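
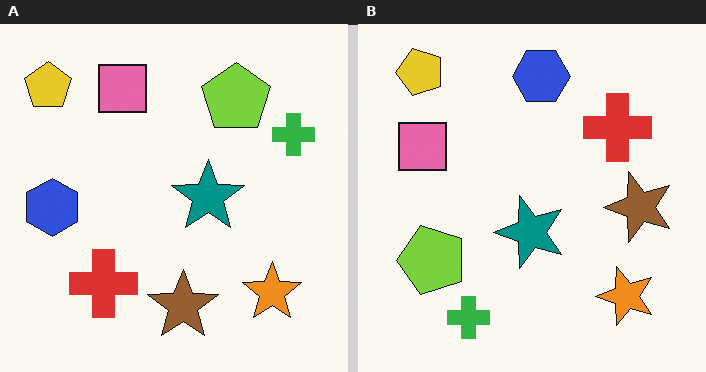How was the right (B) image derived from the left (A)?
This is the original image transposed (reflected across the top-left ↔ bottom-right diagonal).

Shapes have swapped their row and column positions — what was in the top-right is now in the bottom-left — a diagonal reflection.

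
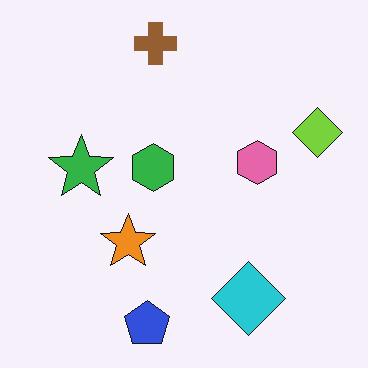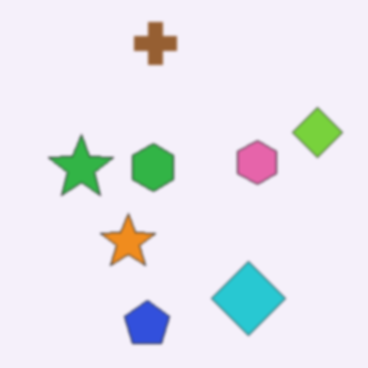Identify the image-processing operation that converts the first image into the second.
Lightly blurred.

Shape edges and outlines are uniformly softened across the whole image.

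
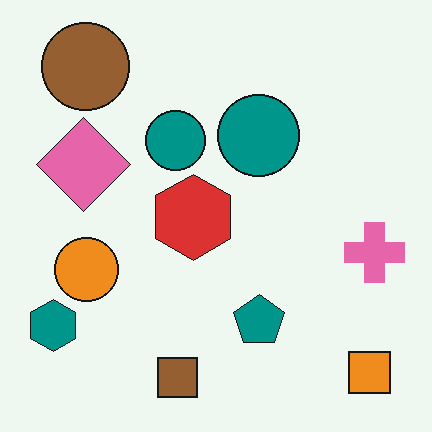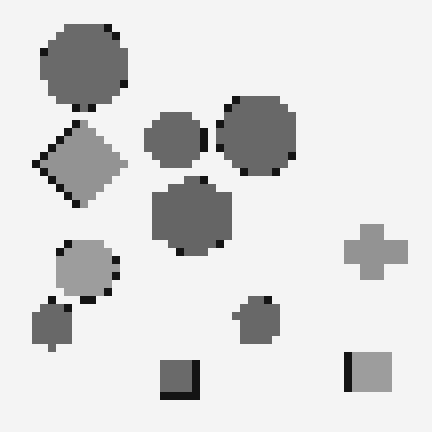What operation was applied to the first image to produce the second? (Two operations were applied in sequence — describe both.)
This is the original image converted to grayscale, then pixelated into visible square blocks.

All color is removed — every shape is now a shade of grey. Shapes are reduced to large square blocks; fine edges and outlines are lost — a downscale-then-upscale (mosaic) effect.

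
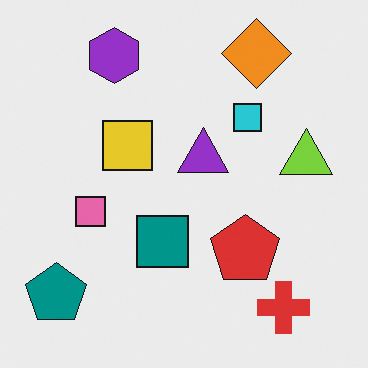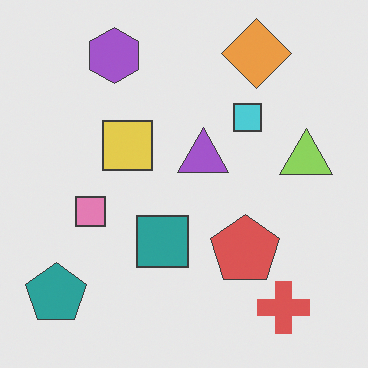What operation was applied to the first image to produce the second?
The transformation is: given slightly reduced contrast.

Tones are pushed toward mid-grey across the whole image — a global contrast change.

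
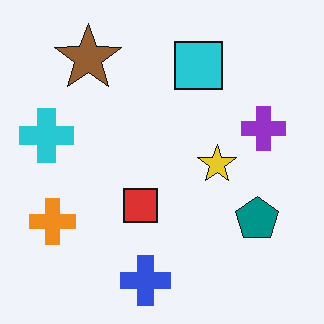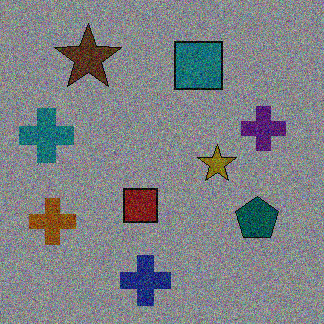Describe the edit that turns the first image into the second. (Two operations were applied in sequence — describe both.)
It was darkened a lot, then degraded with visible gaussian noise.

Every pixel — background and shapes alike — is uniformly darkened. Random speckle covers the whole image, including the flat background.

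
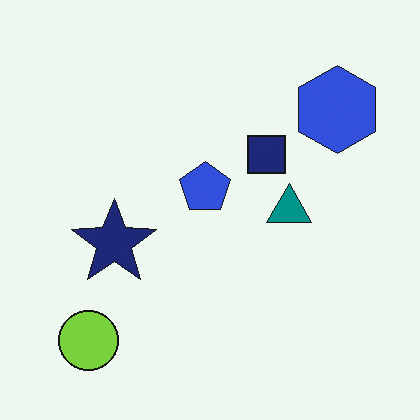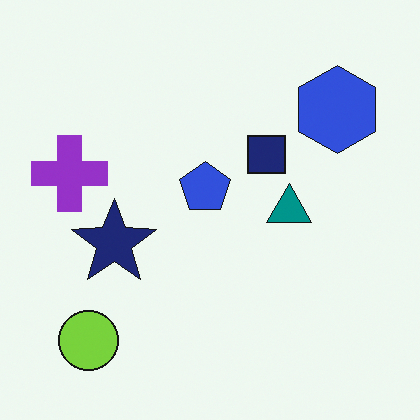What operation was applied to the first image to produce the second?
The transformation is: overlaid with an additional purple cross.

A purple cross appears in the second image that is absent from the first.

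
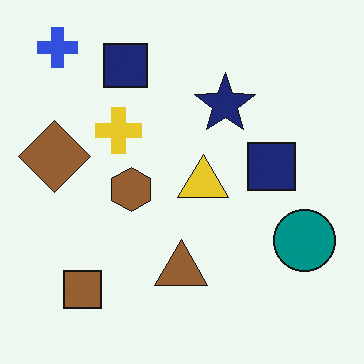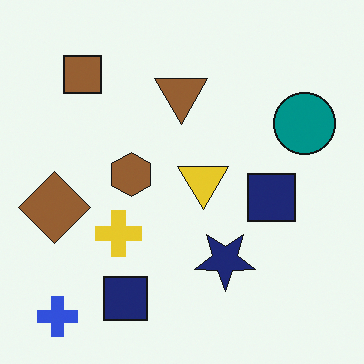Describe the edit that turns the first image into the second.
The transformation is: flipped vertically (top ↔ bottom).

The blue cross is in the top-left of the first image and the bottom-left of the second — shapes on opposite sides of the horizontal midline have swapped in a mirror flip.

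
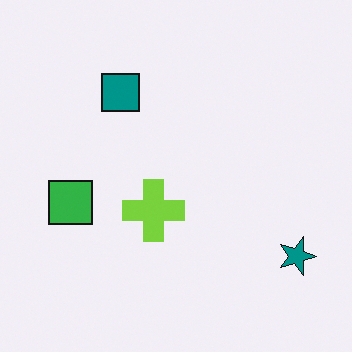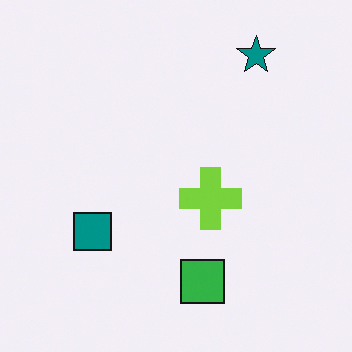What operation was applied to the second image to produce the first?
The first image is the second rotated 90° clockwise.

The teal star sits in the top-right of the second image and the bottom-right of the first — consistent with a whole-image 90° clockwise rotation.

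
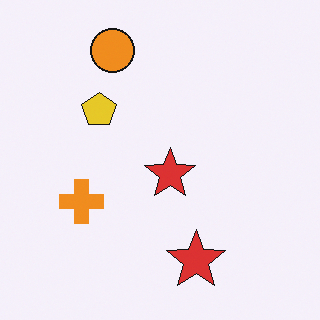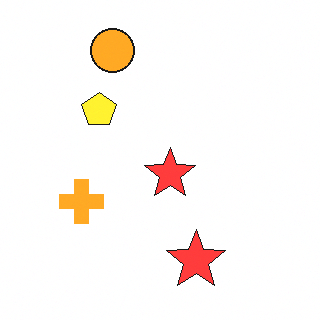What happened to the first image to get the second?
The second image is the first slightly brightened.

Every pixel — background and shapes alike — is uniformly brightened.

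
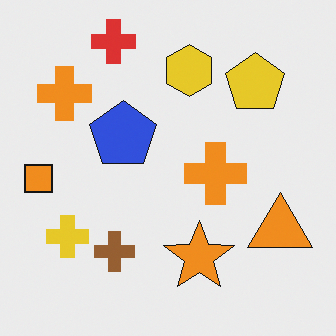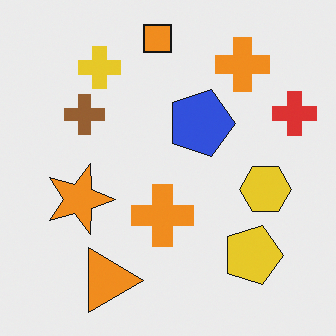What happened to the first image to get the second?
The second image is the first rotated 90° clockwise.

The red cross sits in the top of the first image and the right of the second — consistent with a whole-image 90° clockwise rotation.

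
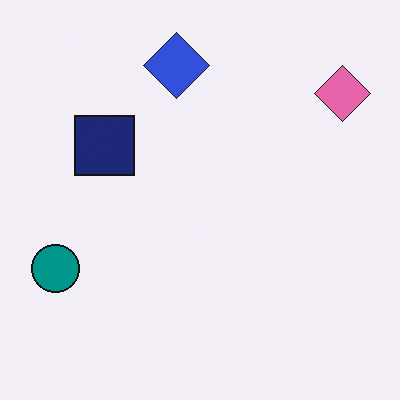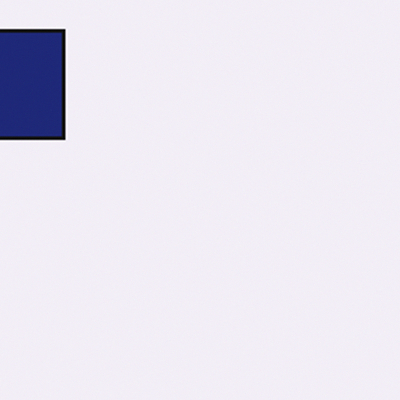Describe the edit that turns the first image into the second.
The image was cropped to a noticeably smaller region and rescaled.

The visible shapes are larger and the field of view is narrower; shapes near the original edges may be partly or wholly outside the frame — a crop-and-rescale.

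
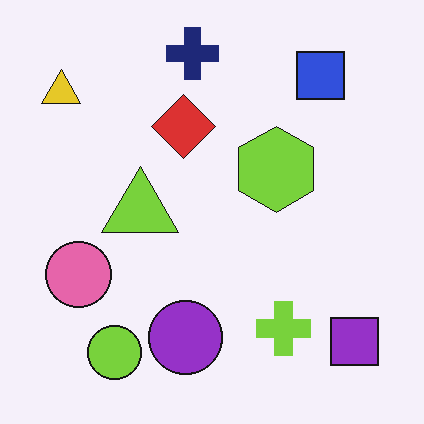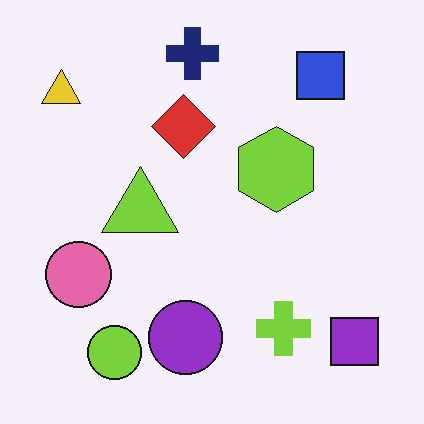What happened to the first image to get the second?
The second image is the first JPEG-compressed with visible artifacts.

Blocky 8×8 compression artifacts appear around shape edges and the flat background shows ringing — characteristic JPEG degradation.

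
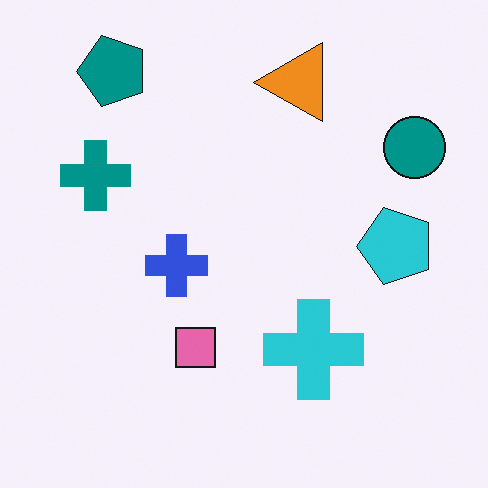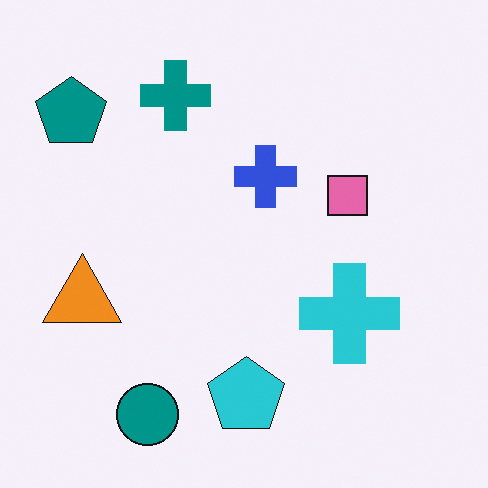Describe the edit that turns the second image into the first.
The image was transposed (reflected across the top-left ↔ bottom-right diagonal).

Shapes have swapped their row and column positions — what was in the top-right is now in the bottom-left — a diagonal reflection.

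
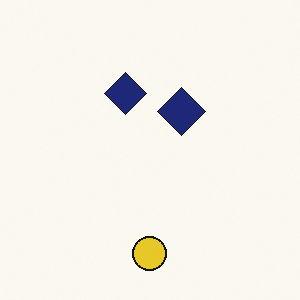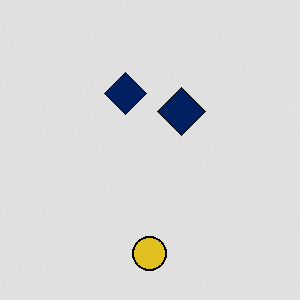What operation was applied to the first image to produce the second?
The transformation is: posterized to a reduced palette.

Each flat color has snapped to a coarser quantized level — most visibly, the near-white background has dropped to a flat grey.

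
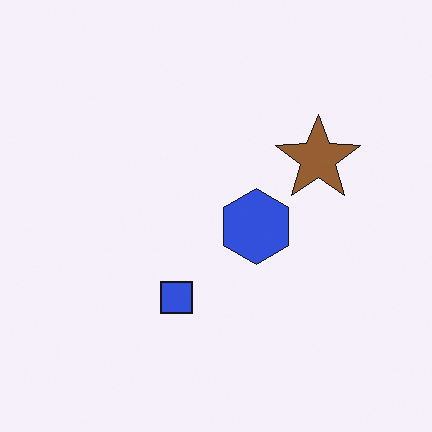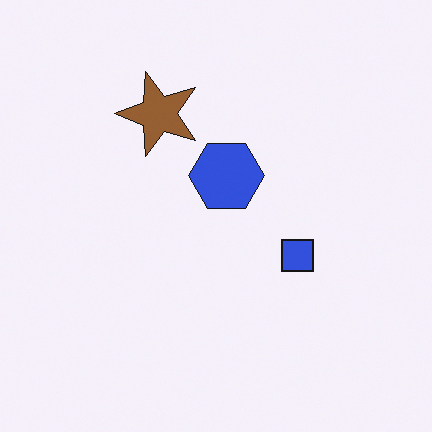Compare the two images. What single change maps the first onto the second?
The image was rotated 90° counter-clockwise.

The brown star sits in the right of the first image and the top of the second — consistent with a whole-image 90° counter-clockwise rotation.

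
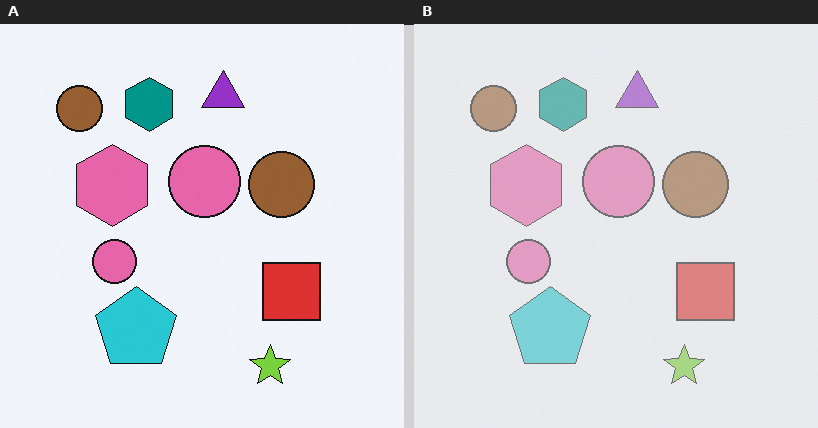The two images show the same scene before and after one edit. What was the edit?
Given much lower contrast.

Tones are pushed toward mid-grey across the whole image — a global contrast change.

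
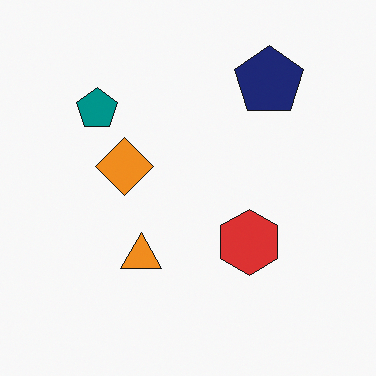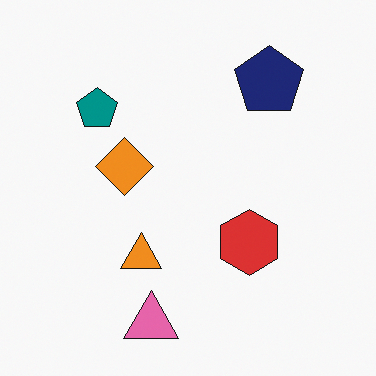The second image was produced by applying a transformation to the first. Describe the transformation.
Overlaid with an additional pink triangle.

A pink triangle appears in the second image that is absent from the first.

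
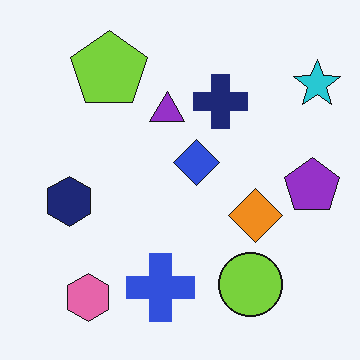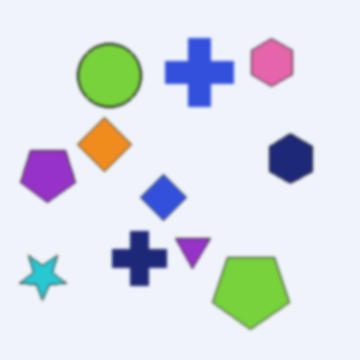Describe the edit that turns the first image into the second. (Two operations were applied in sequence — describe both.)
The transformation is: slightly softened, then rotated 180°.

Shape edges and outlines are uniformly softened across the whole image. The cyan star sits in the top-right of the first image and the bottom-left of the second — consistent with a whole-image 180° rotation.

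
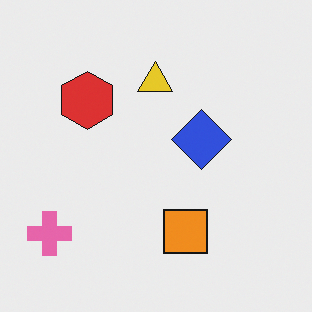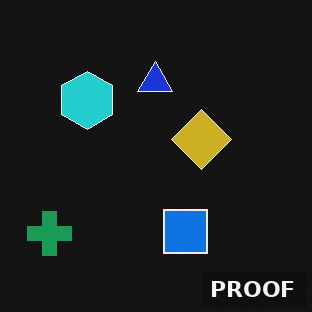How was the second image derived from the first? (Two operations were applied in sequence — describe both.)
The second image is the first color-inverted (negative), then watermarked with the text "PROOF" in the lower-right corner.

The light background has become dark and every shape's color is its complement — a photographic negative. A dark label reading "PROOF" appears in the lower-right corner.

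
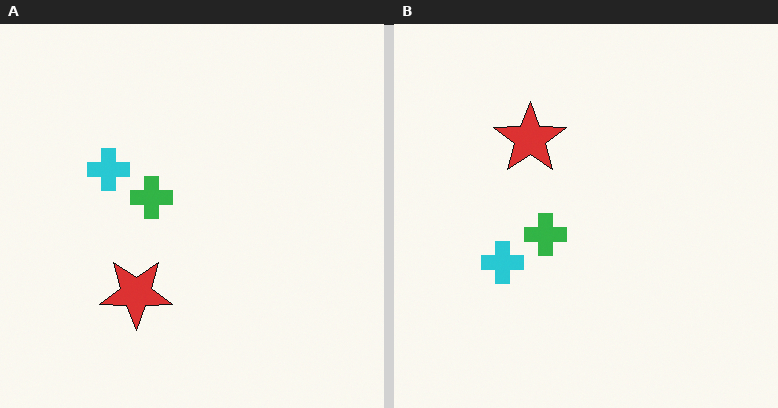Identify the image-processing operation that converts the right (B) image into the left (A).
This is the original image flipped vertically (top ↔ bottom).

The red star is in the top of the right (B) image and the bottom of the left (A) — shapes on opposite sides of the horizontal midline have swapped in a mirror flip.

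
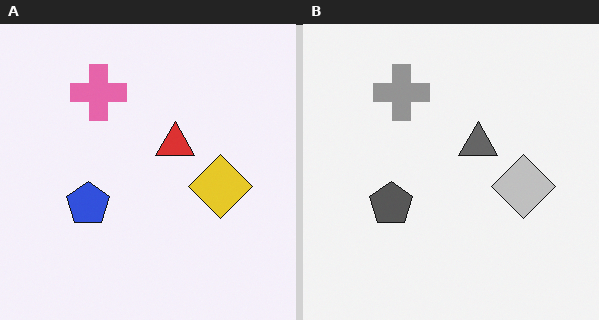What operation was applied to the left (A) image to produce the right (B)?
The right (B) image is the left (A) converted to grayscale.

All color is removed — every shape is now a shade of grey.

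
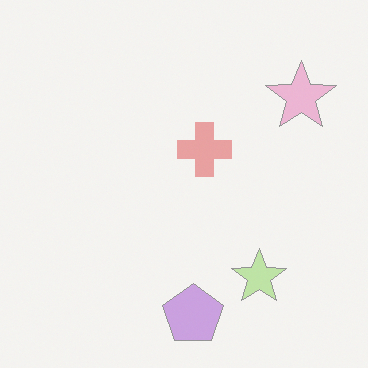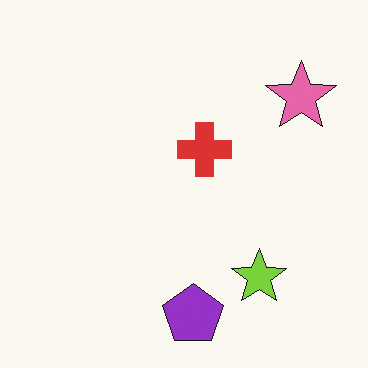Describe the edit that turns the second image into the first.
This is the original image washed out (contrast reduced).

Tones are pushed toward mid-grey across the whole image — a global contrast change.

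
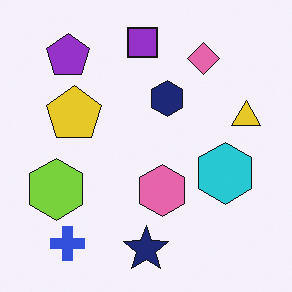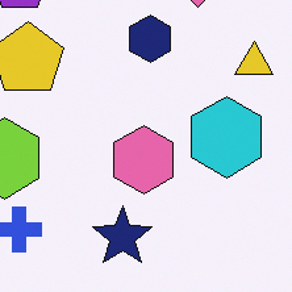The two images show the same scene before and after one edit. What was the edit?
This is the original image cropped slightly and scaled back up.

The visible shapes are larger and the field of view is narrower; shapes near the original edges may be partly or wholly outside the frame — a crop-and-rescale.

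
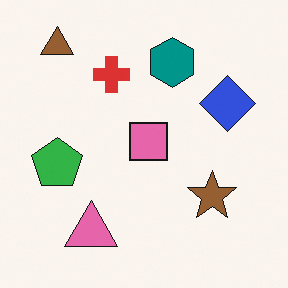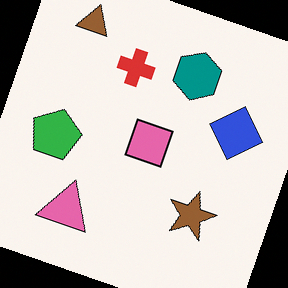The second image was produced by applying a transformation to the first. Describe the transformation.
The second image is the first rotated clockwise by a moderate amount.

Every shape is tilted by the same angle and the image corners show triangular fill wedges — a whole-image rotation by a non-right angle.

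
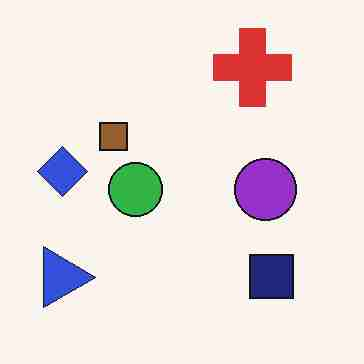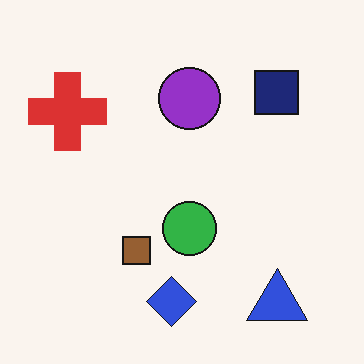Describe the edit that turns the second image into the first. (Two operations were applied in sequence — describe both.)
The first image is the second rotated 90° clockwise, then degraded with heavy JPEG compression.

The blue triangle sits in the bottom-right of the second image and the bottom-left of the first — consistent with a whole-image 90° clockwise rotation. Blocky 8×8 compression artifacts appear around shape edges and the flat background shows ringing — characteristic JPEG degradation.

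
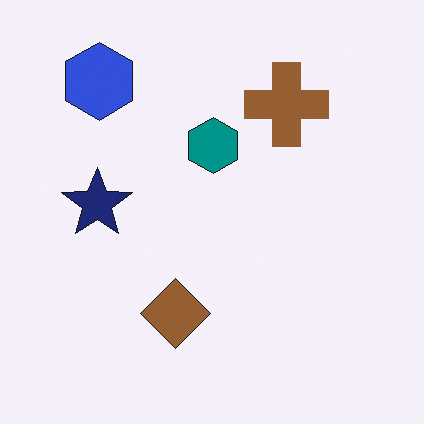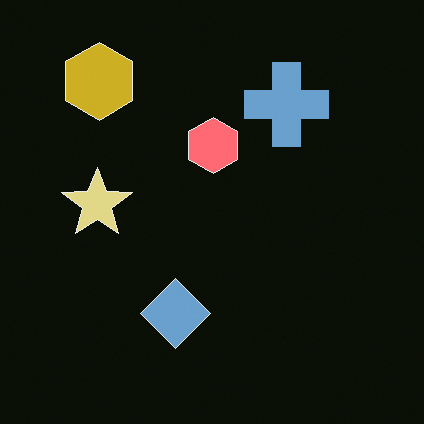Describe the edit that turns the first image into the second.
The image was color-inverted (negative).

The light background has become dark and every shape's color is its complement — a photographic negative.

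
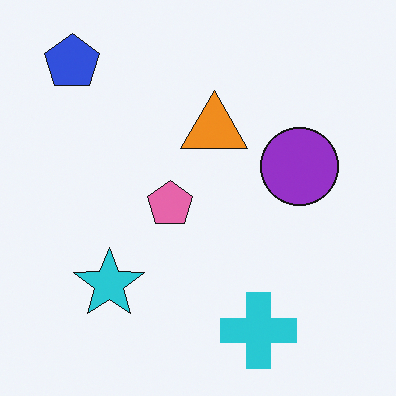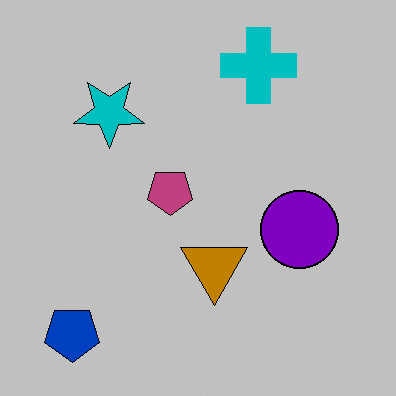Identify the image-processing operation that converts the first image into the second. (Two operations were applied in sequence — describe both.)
The image was heavily posterized to just a handful of flat colors, then flipped vertically (top ↔ bottom).

Each flat color has snapped to a coarser quantized level — most visibly, the near-white background has dropped to a flat grey. The blue pentagon is in the top-left of the first image and the bottom-left of the second — shapes on opposite sides of the horizontal midline have swapped in a mirror flip.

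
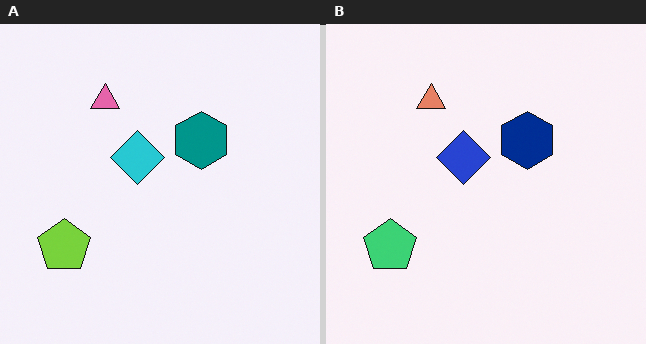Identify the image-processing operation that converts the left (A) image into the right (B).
Hue-shifted slightly.

Every shape's color has rotated by the same amount around the hue wheel — a uniform hue shift.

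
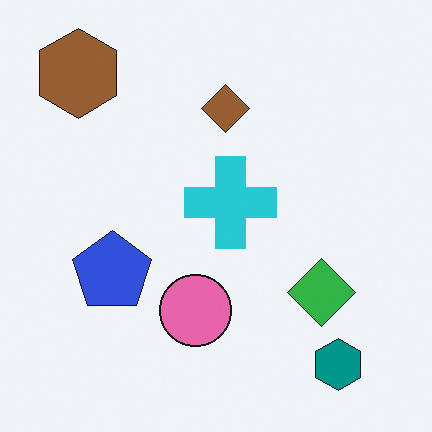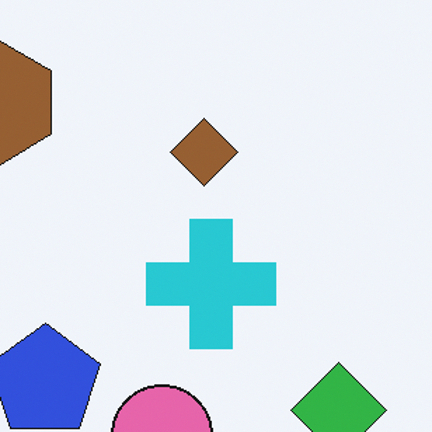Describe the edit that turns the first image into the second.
This is the original image cropped slightly and scaled back up.

The visible shapes are larger and the field of view is narrower; shapes near the original edges may be partly or wholly outside the frame — a crop-and-rescale.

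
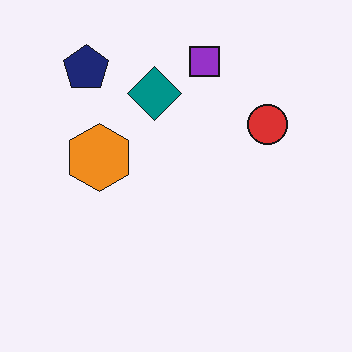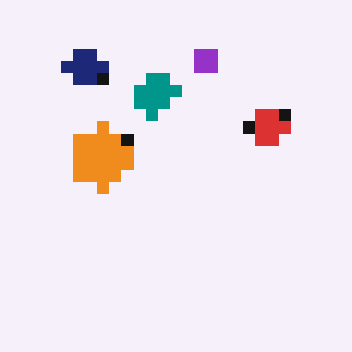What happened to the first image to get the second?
This is the original image coarsely pixelated.

Shapes are reduced to large square blocks; fine edges and outlines are lost — a downscale-then-upscale (mosaic) effect.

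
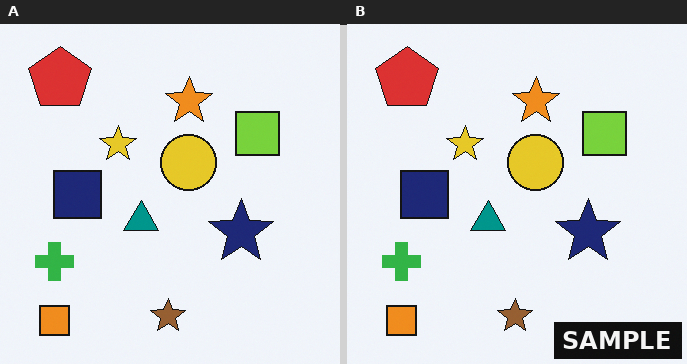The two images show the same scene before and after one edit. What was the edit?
The image was watermarked with the text "SAMPLE" in the lower-right corner.

A dark label reading "SAMPLE" appears in the lower-right corner.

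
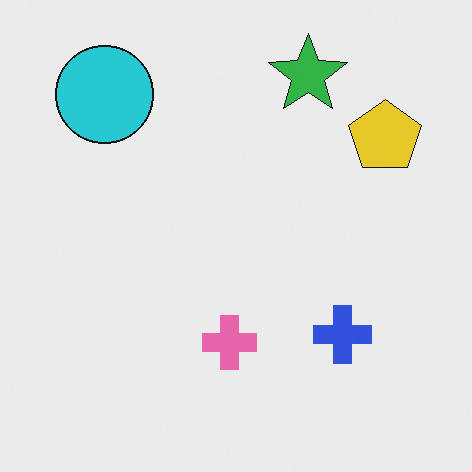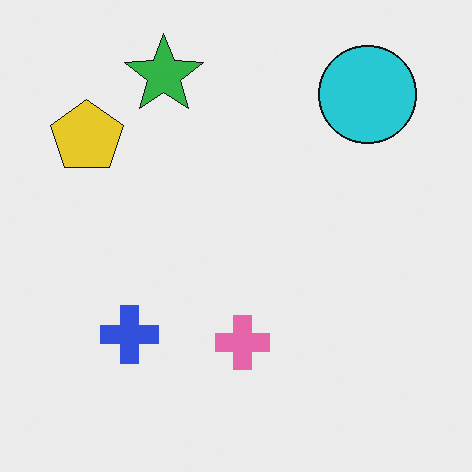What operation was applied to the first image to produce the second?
This is the original image flipped horizontally (left ↔ right).

The yellow pentagon is in the top-right of the first image and the top-left of the second — shapes on opposite sides of the vertical midline have swapped in a mirror flip.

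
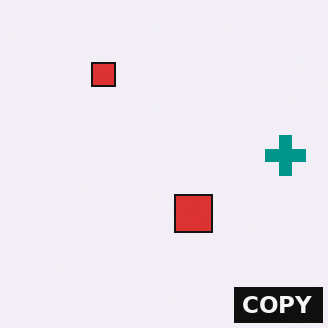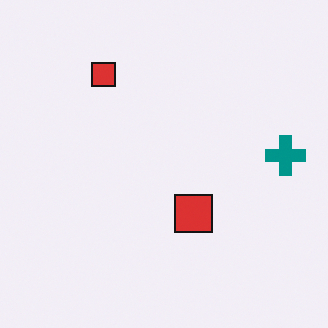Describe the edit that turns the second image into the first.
The image was watermarked with the text "COPY" in the lower-right corner.

A dark label reading "COPY" appears in the lower-right corner.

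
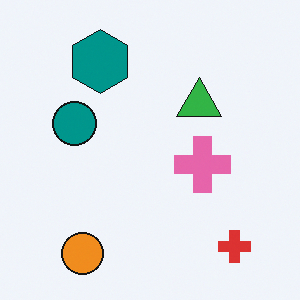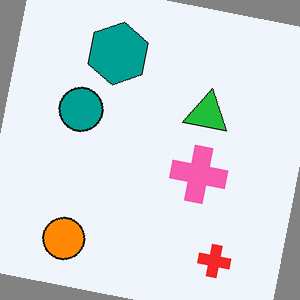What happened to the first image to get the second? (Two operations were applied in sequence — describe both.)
The image was rotated clockwise by a few degrees, then slightly oversaturated.

Every shape is tilted by the same angle and the image corners show triangular fill wedges — a whole-image rotation by a non-right angle. All colors are more vivid — a global saturation change.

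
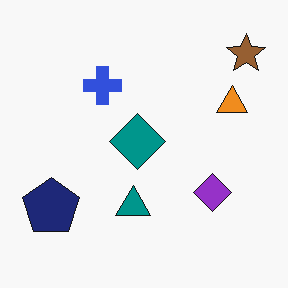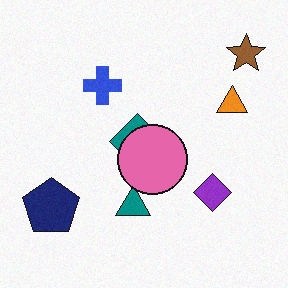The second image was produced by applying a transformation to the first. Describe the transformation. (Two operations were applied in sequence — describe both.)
It was degraded with a light layer of grain, then overlaid with an additional pink circle.

Random speckle covers the whole image, including the flat background. A pink circle appears in the second image that is absent from the first.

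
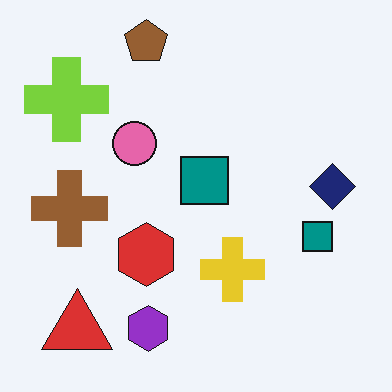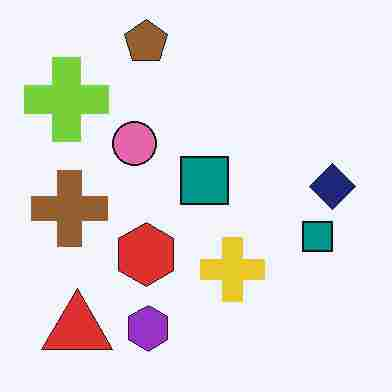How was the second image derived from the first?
The image was degraded with heavy JPEG compression.

Blocky 8×8 compression artifacts appear around shape edges and the flat background shows ringing — characteristic JPEG degradation.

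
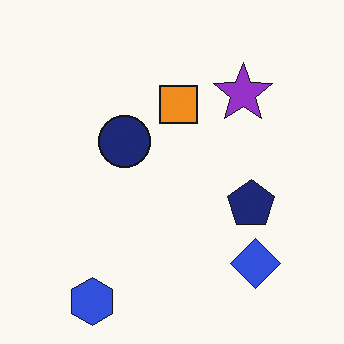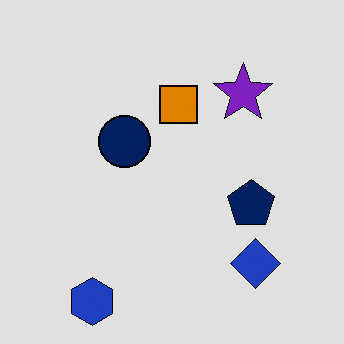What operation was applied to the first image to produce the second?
The transformation is: posterized to a reduced palette.

Each flat color has snapped to a coarser quantized level — most visibly, the near-white background has dropped to a flat grey.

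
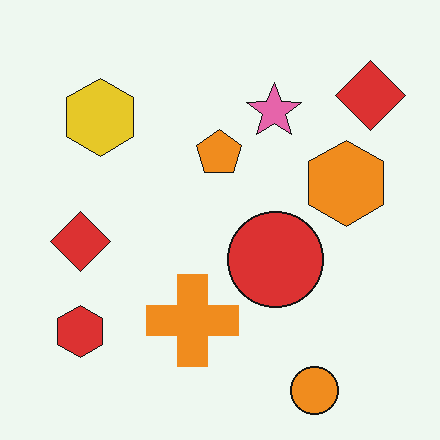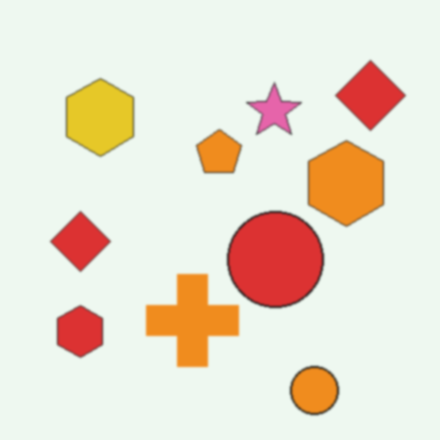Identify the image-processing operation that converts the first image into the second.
The second image is the first given a subtle gaussian blur.

Shape edges and outlines are uniformly softened across the whole image.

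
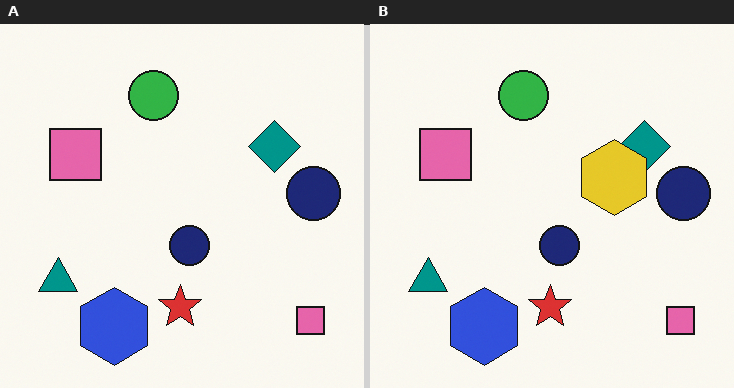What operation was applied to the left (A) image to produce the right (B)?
The transformation is: overlaid with an additional yellow hexagon.

A yellow hexagon appears in the right (B) image that is absent from the left (A).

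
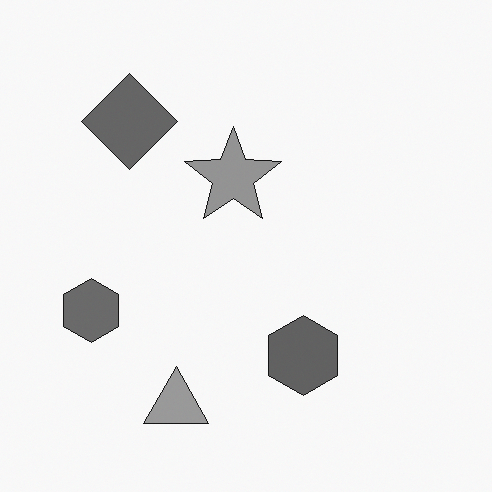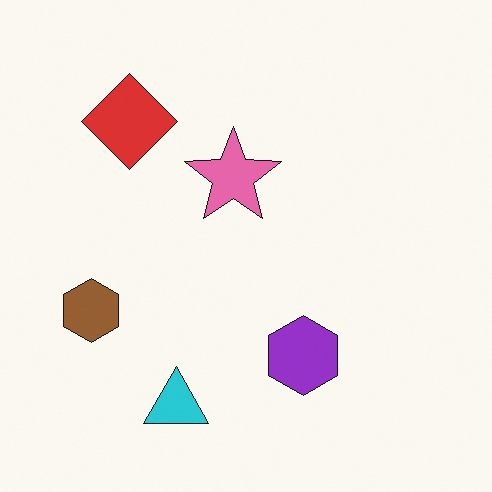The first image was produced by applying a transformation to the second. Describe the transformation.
This is the original image converted to grayscale.

All color is removed — every shape is now a shade of grey.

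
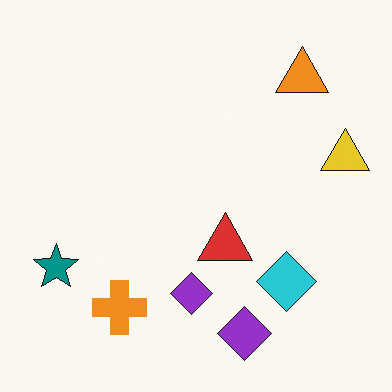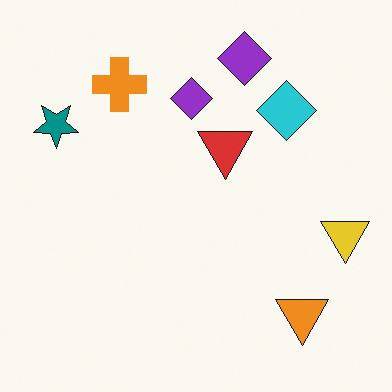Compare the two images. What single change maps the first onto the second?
The transformation is: flipped vertically (top ↔ bottom).

The orange triangle is in the top-right of the first image and the bottom-right of the second — shapes on opposite sides of the horizontal midline have swapped in a mirror flip.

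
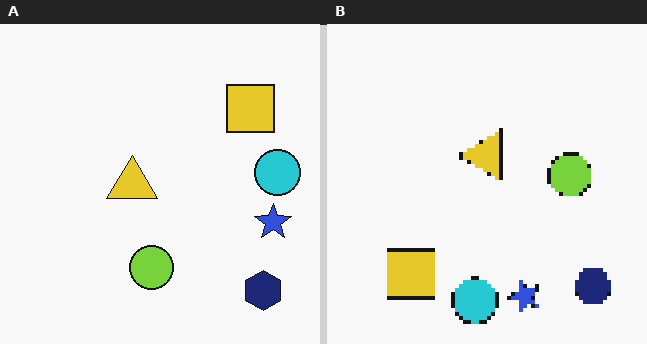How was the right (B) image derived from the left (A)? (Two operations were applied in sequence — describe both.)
It was transposed (reflected across the top-left ↔ bottom-right diagonal), then lightly pixelated (a mild mosaic effect).

Shapes have swapped their row and column positions — what was in the top-right is now in the bottom-left — a diagonal reflection. Shapes are reduced to large square blocks; fine edges and outlines are lost — a downscale-then-upscale (mosaic) effect.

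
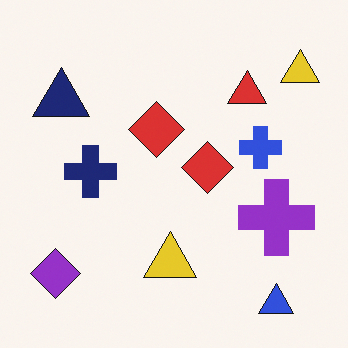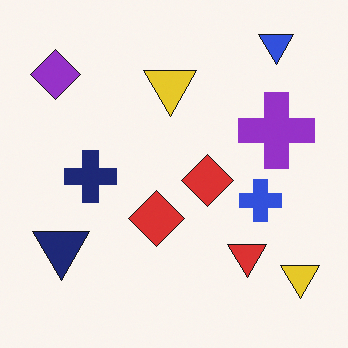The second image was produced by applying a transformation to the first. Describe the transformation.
This is the original image flipped vertically (top ↔ bottom).

The blue triangle is in the bottom-right of the first image and the top-right of the second — shapes on opposite sides of the horizontal midline have swapped in a mirror flip.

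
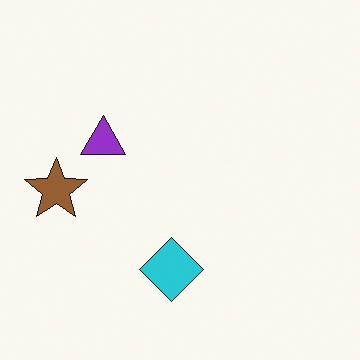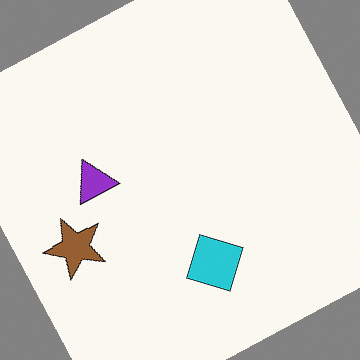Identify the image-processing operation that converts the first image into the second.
Rotated counter-clockwise by a moderate amount.

Every shape is tilted by the same angle and the image corners show triangular fill wedges — a whole-image rotation by a non-right angle.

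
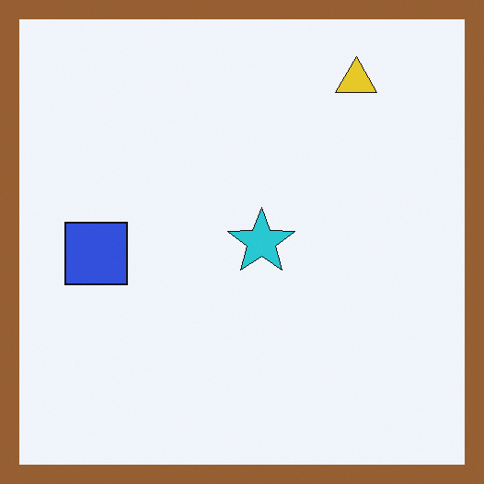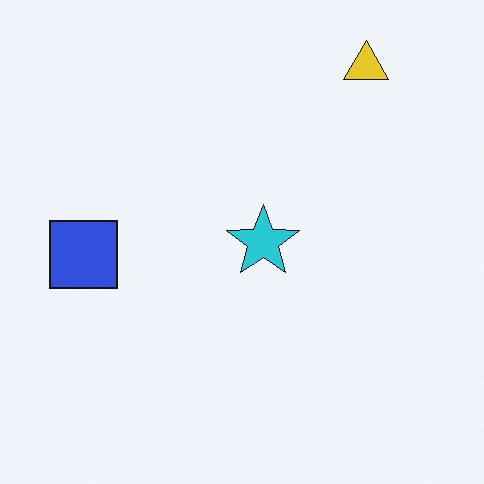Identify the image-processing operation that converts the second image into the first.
The first image is the second framed with a brown border.

A solid brown frame runs around the edge of the first image, with the content slightly shrunk inside it.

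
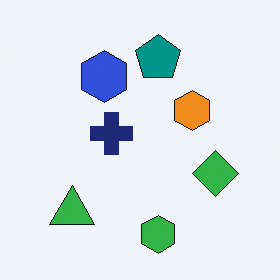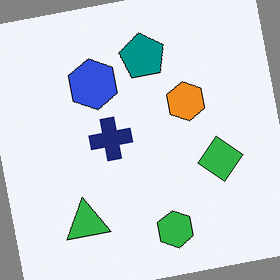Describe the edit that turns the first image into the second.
This is the original image rotated counter-clockwise by a slight angle.

Every shape is tilted by the same angle and the image corners show triangular fill wedges — a whole-image rotation by a non-right angle.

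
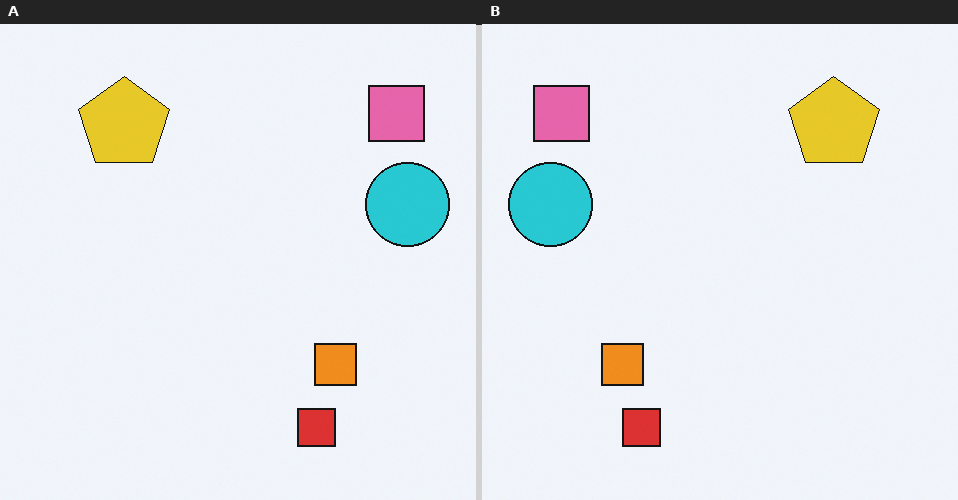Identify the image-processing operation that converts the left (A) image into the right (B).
The image was flipped horizontally (left ↔ right).

The cyan circle is in the right of the left (A) image and the left of the right (B) — shapes on opposite sides of the vertical midline have swapped in a mirror flip.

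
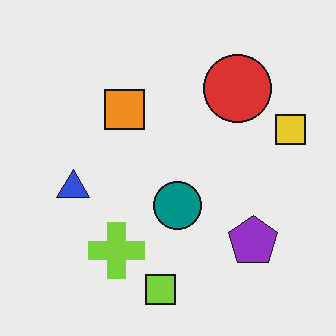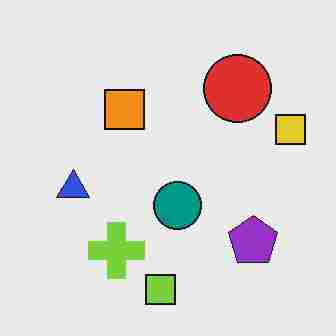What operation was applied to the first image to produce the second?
The transformation is: heavily JPEG-compressed with obvious blocking artifacts.

Blocky 8×8 compression artifacts appear around shape edges and the flat background shows ringing — characteristic JPEG degradation.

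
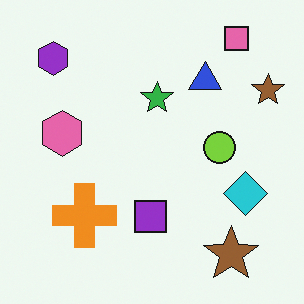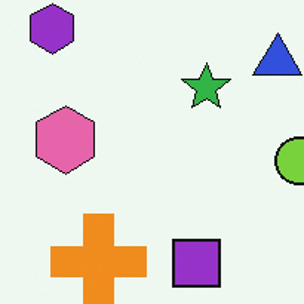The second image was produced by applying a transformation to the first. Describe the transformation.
The transformation is: cropped to a modestly smaller region and rescaled.

The visible shapes are larger and the field of view is narrower; shapes near the original edges may be partly or wholly outside the frame — a crop-and-rescale.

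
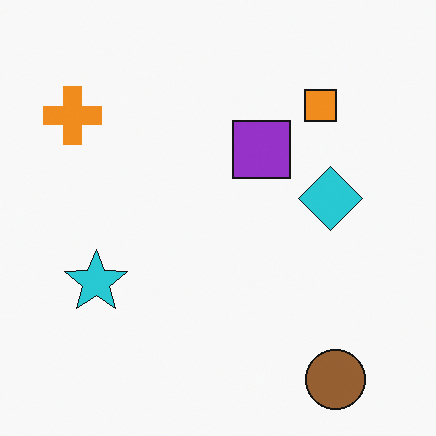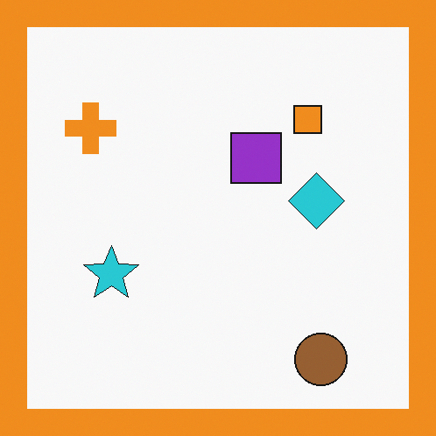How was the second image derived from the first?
The transformation is: framed with a orange border.

A solid orange frame runs around the edge of the second image, with the content slightly shrunk inside it.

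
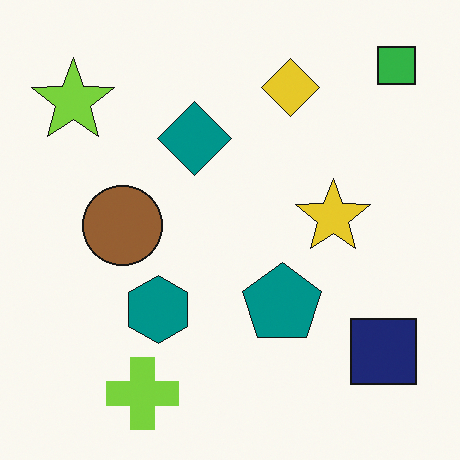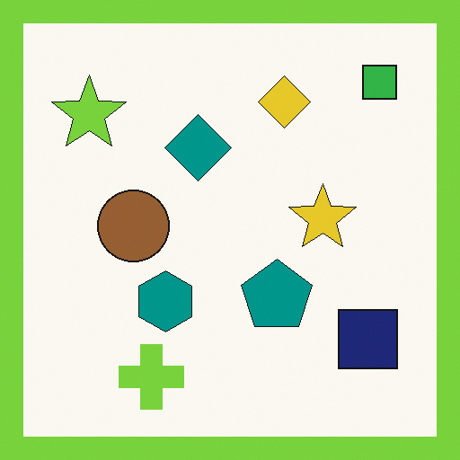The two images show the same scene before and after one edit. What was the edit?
It was framed with a lime border.

A solid lime frame runs around the edge of the second image, with the content slightly shrunk inside it.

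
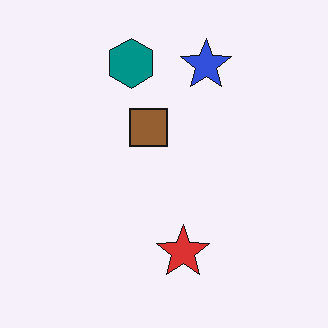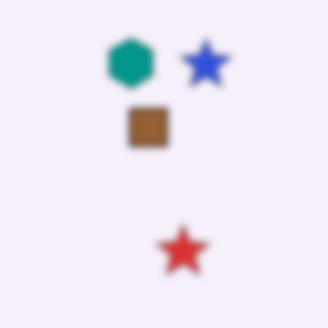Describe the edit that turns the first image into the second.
The transformation is: moderately blurred.

Shape edges and outlines are uniformly softened across the whole image.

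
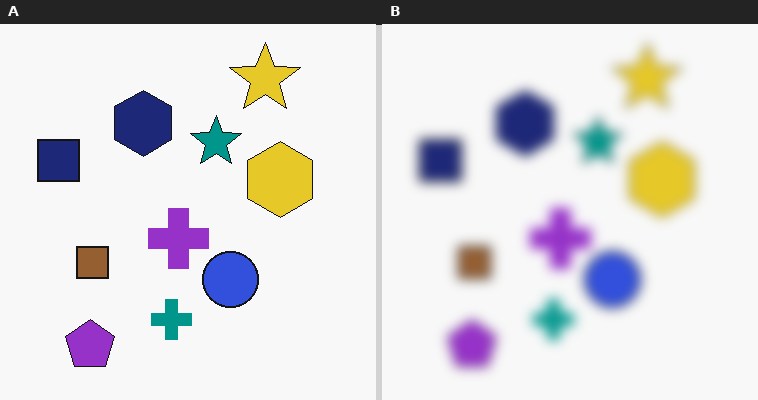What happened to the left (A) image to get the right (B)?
The transformation is: heavily blurred.

Shape edges and outlines are uniformly softened across the whole image.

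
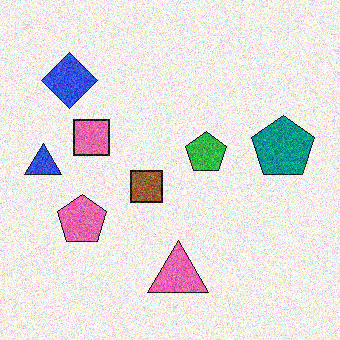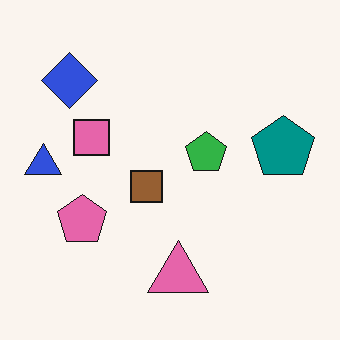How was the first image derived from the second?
Degraded with strong gaussian noise.

Random speckle covers the whole image, including the flat background.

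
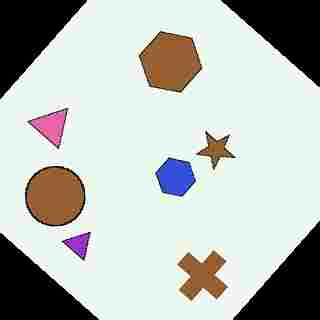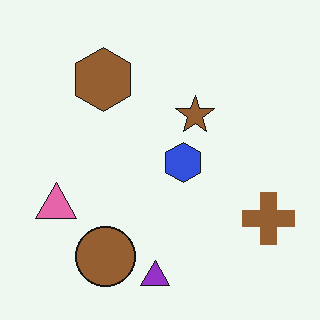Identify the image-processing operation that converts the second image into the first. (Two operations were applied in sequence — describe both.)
Rotated clockwise by a large amount — several tens of degrees, then heavily JPEG-compressed with obvious blocking artifacts.

Every shape is tilted by the same angle and the image corners show triangular fill wedges — a whole-image rotation by a non-right angle. Blocky 8×8 compression artifacts appear around shape edges and the flat background shows ringing — characteristic JPEG degradation.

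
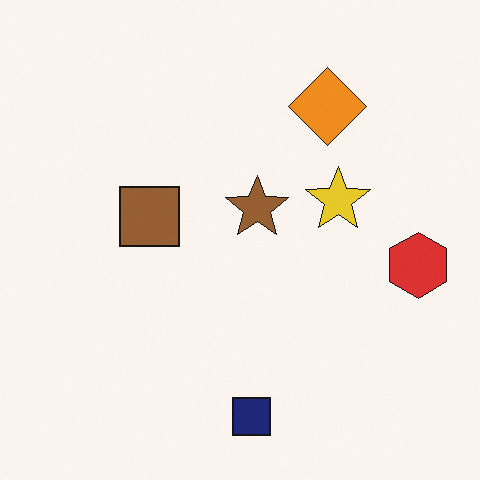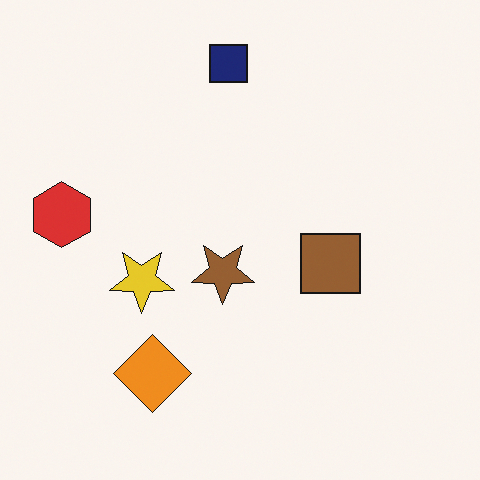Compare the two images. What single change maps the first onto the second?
The second image is the first rotated 180°.

The red hexagon sits in the right of the first image and the left of the second — consistent with a whole-image 180° rotation.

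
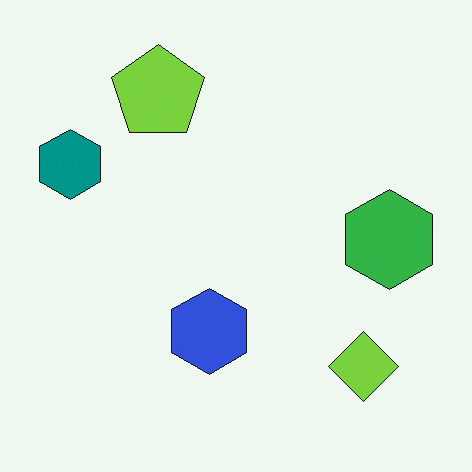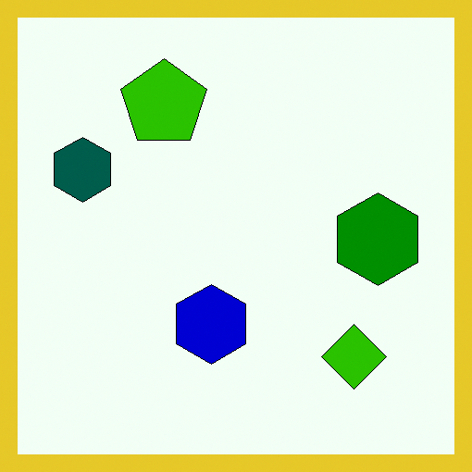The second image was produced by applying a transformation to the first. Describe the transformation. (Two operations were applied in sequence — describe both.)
This is the original image boosted in contrast, then framed with a yellow border.

Tones are pushed away from mid-grey across the whole image — a global contrast change. A solid yellow frame runs around the edge of the second image, with the content slightly shrunk inside it.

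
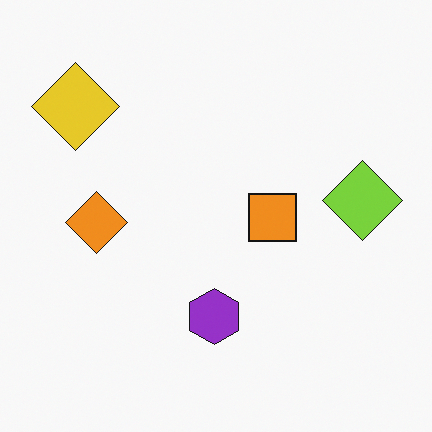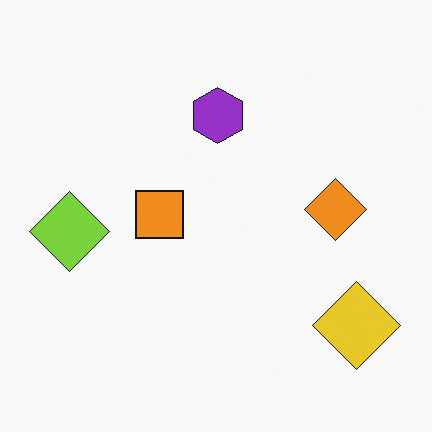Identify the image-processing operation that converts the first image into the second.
Rotated 180°.

The yellow diamond sits in the top-left of the first image and the bottom-right of the second — consistent with a whole-image 180° rotation.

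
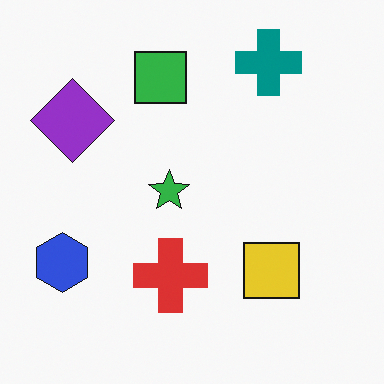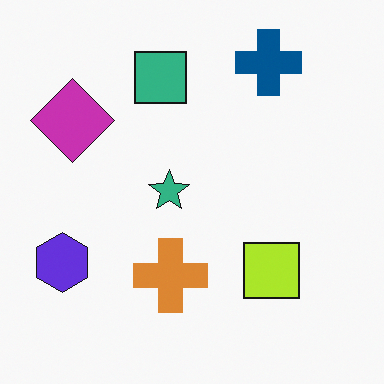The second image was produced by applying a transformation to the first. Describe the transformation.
Hue-shifted slightly.

Every shape's color has rotated by the same amount around the hue wheel — a uniform hue shift.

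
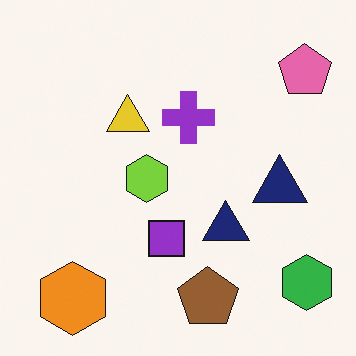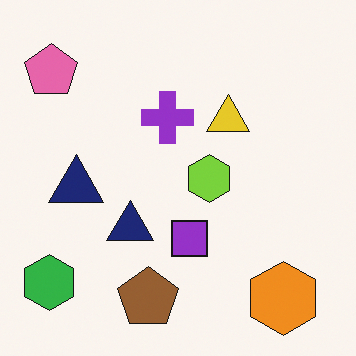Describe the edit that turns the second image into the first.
This is the original image flipped horizontally (left ↔ right).

The green hexagon is in the bottom-left of the second image and the bottom-right of the first — shapes on opposite sides of the vertical midline have swapped in a mirror flip.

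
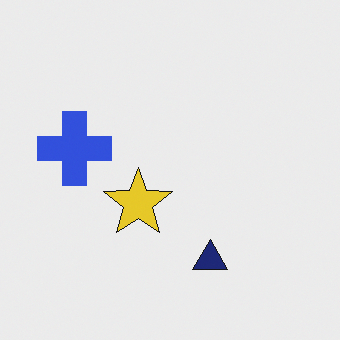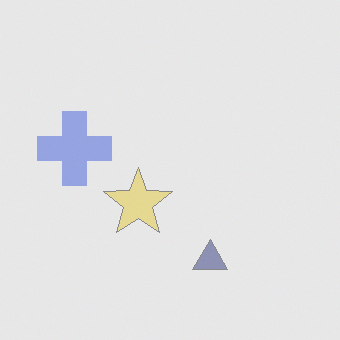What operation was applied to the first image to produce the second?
The second image is the first given much lower contrast.

Tones are pushed toward mid-grey across the whole image — a global contrast change.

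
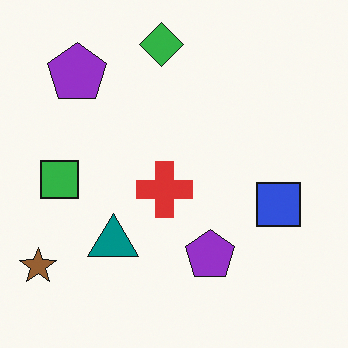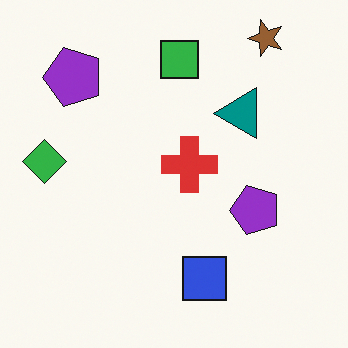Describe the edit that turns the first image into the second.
The transformation is: transposed (reflected across the top-left ↔ bottom-right diagonal).

Shapes have swapped their row and column positions — what was in the top-right is now in the bottom-left — a diagonal reflection.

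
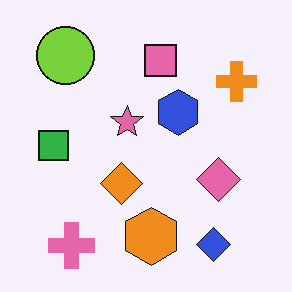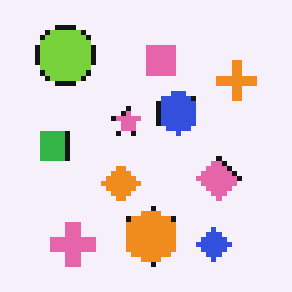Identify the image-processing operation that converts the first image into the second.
The image was lightly pixelated (a mild mosaic effect).

Shapes are reduced to large square blocks; fine edges and outlines are lost — a downscale-then-upscale (mosaic) effect.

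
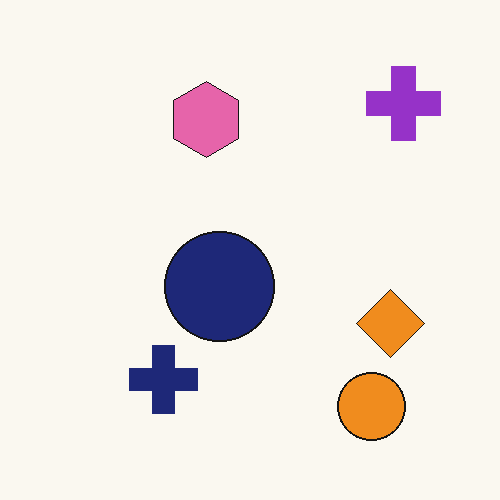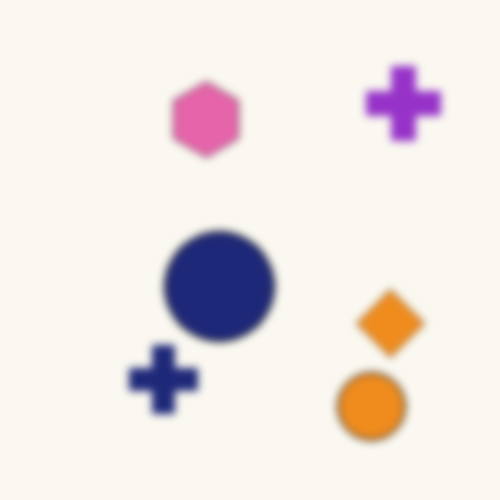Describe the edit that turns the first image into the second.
Noticeably gaussian-blurred.

Shape edges and outlines are uniformly softened across the whole image.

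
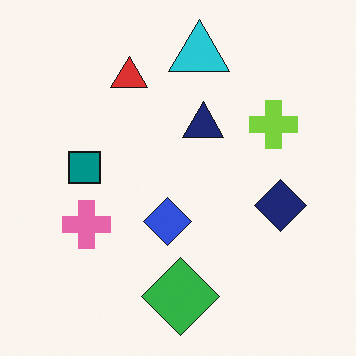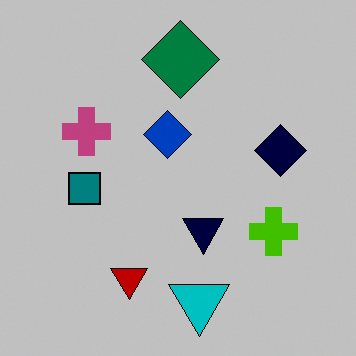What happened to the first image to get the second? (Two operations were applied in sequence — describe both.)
The second image is the first heavily posterized to just a handful of flat colors, then flipped vertically (top ↔ bottom).

Each flat color has snapped to a coarser quantized level — most visibly, the near-white background has dropped to a flat grey. The cyan triangle is in the top of the first image and the bottom of the second — shapes on opposite sides of the horizontal midline have swapped in a mirror flip.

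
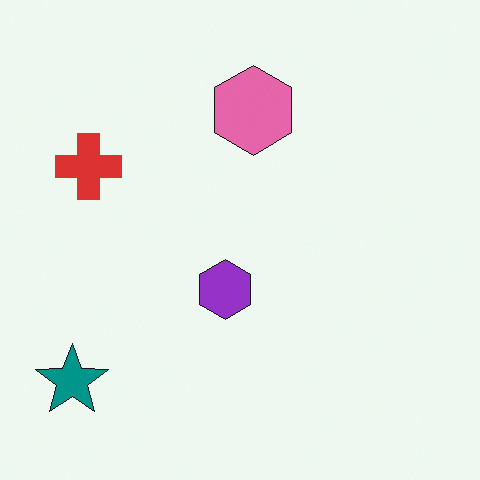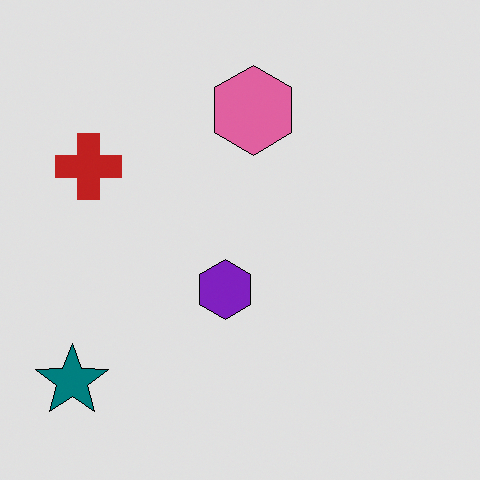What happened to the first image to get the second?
The image was moderately posterized.

Each flat color has snapped to a coarser quantized level — most visibly, the near-white background has dropped to a flat grey.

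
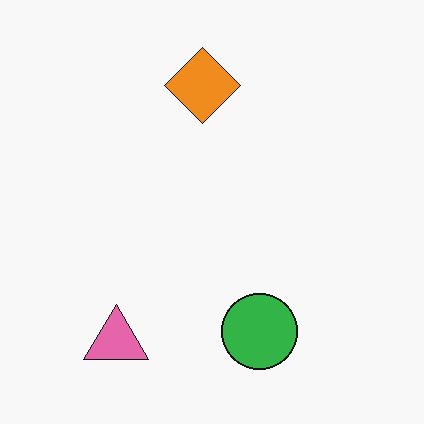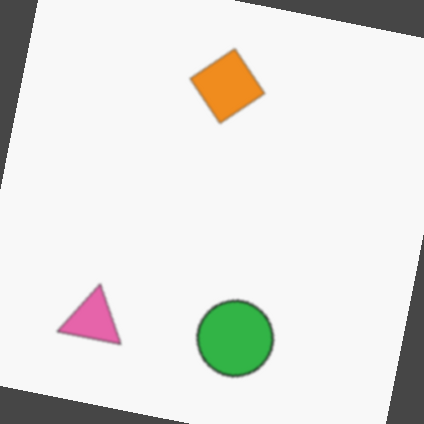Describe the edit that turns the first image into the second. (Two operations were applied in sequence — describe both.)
This is the original image lightly blurred, then rotated clockwise by a few degrees.

Shape edges and outlines are uniformly softened across the whole image. Every shape is tilted by the same angle and the image corners show triangular fill wedges — a whole-image rotation by a non-right angle.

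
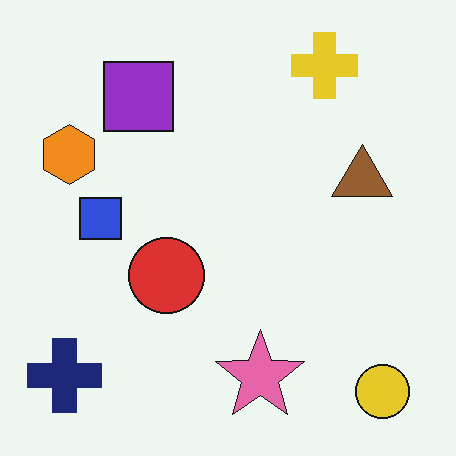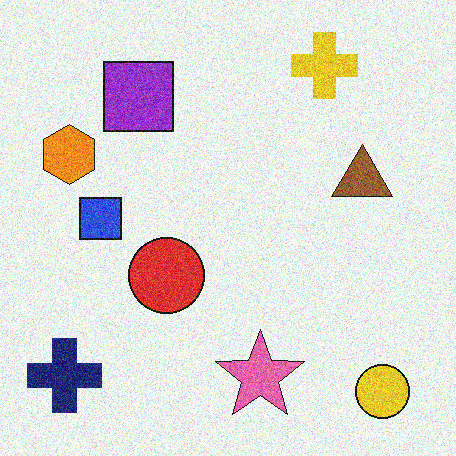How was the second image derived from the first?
The second image is the first degraded with visible gaussian noise.

Random speckle covers the whole image, including the flat background.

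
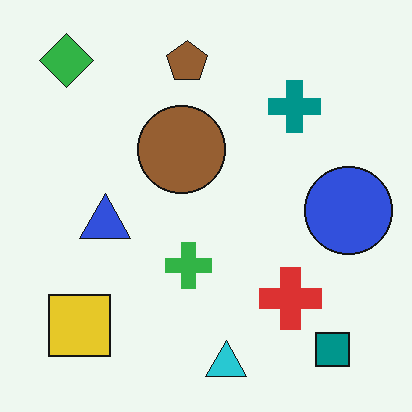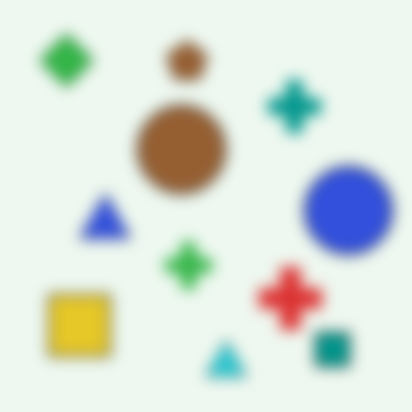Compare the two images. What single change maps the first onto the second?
Heavily blurred.

Shape edges and outlines are uniformly softened across the whole image.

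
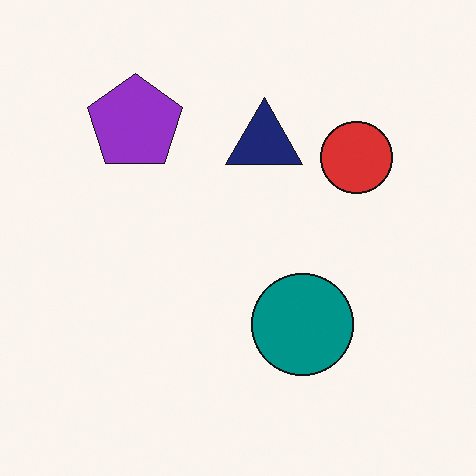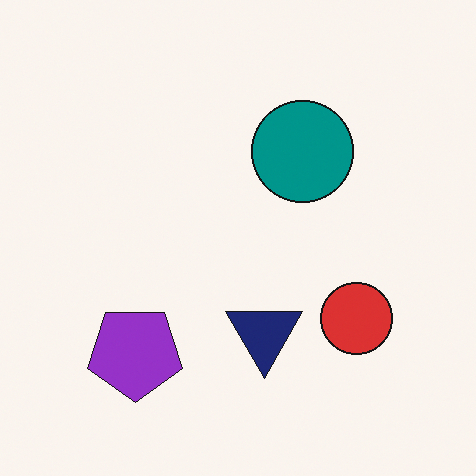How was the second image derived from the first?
It was flipped vertically (top ↔ bottom).

The purple pentagon is in the top-left of the first image and the bottom-left of the second — shapes on opposite sides of the horizontal midline have swapped in a mirror flip.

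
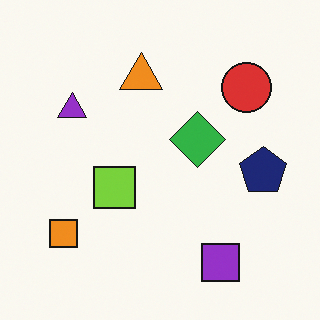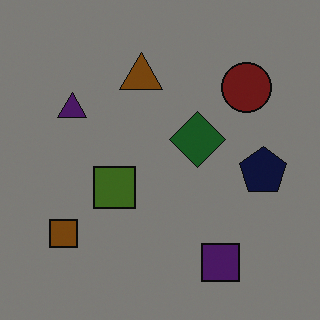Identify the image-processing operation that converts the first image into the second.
The image was noticeably darkened.

Every pixel — background and shapes alike — is uniformly darkened.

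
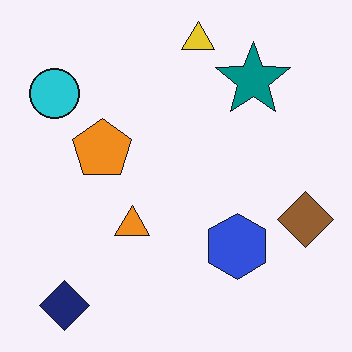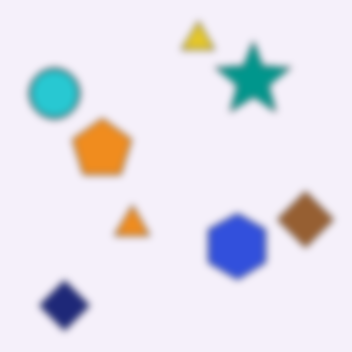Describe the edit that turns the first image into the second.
It was noticeably gaussian-blurred.

Shape edges and outlines are uniformly softened across the whole image.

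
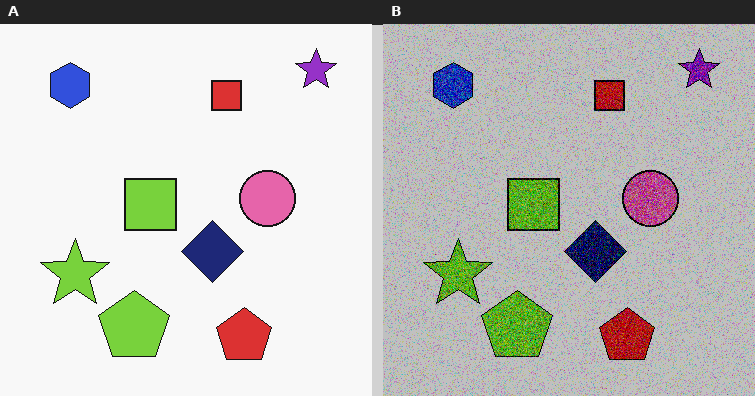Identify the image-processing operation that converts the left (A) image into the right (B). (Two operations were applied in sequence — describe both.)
The transformation is: degraded with heavy additive noise, then heavily posterized to just a handful of flat colors.

Random speckle covers the whole image, including the flat background. Each flat color has snapped to a coarser quantized level — most visibly, the near-white background has dropped to a flat grey.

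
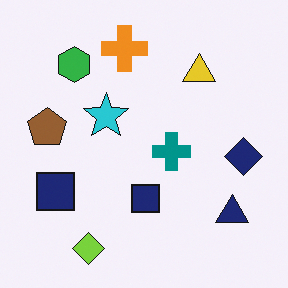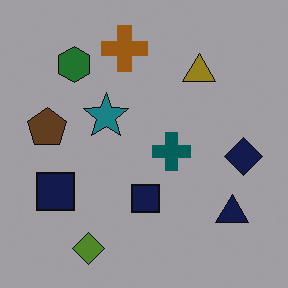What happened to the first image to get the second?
The image was noticeably darkened.

Every pixel — background and shapes alike — is uniformly darkened.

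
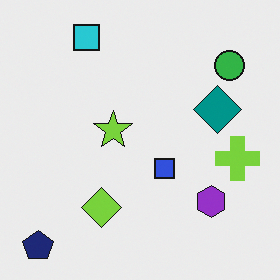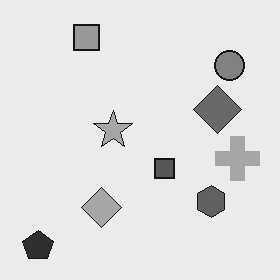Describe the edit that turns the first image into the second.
The image was converted to grayscale.

All color is removed — every shape is now a shade of grey.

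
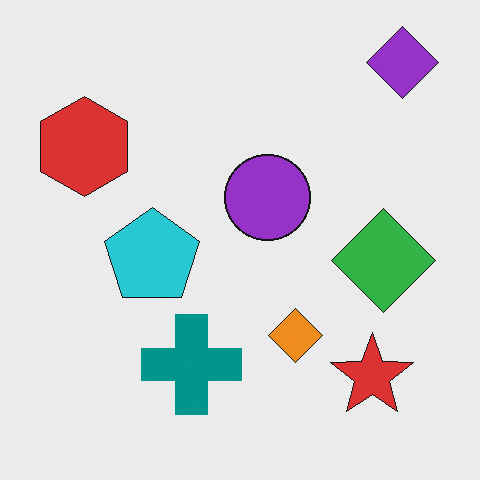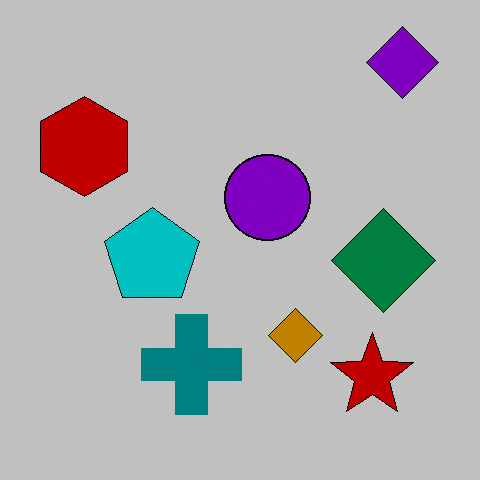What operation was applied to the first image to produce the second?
The image was heavily posterized to just a handful of flat colors.

Each flat color has snapped to a coarser quantized level — most visibly, the near-white background has dropped to a flat grey.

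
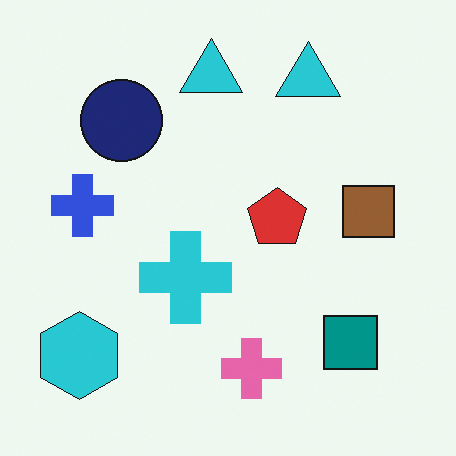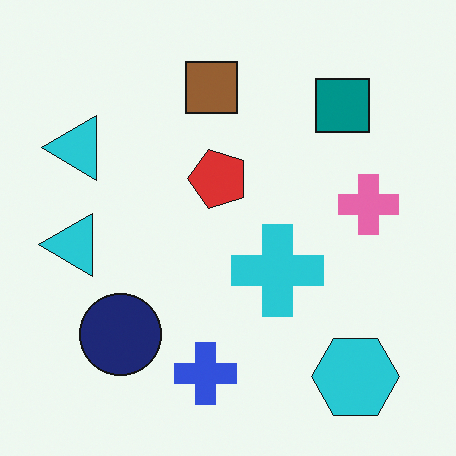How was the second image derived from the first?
It was rotated 90° counter-clockwise.

The cyan hexagon sits in the bottom-left of the first image and the bottom-right of the second — consistent with a whole-image 90° counter-clockwise rotation.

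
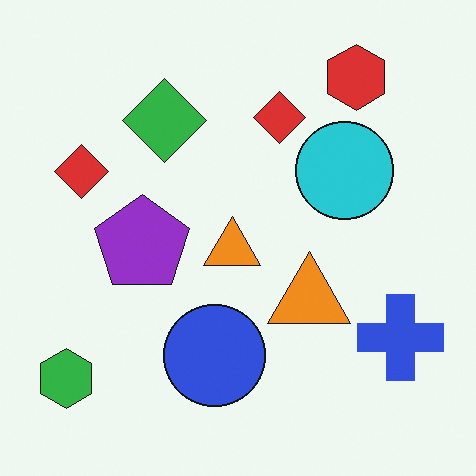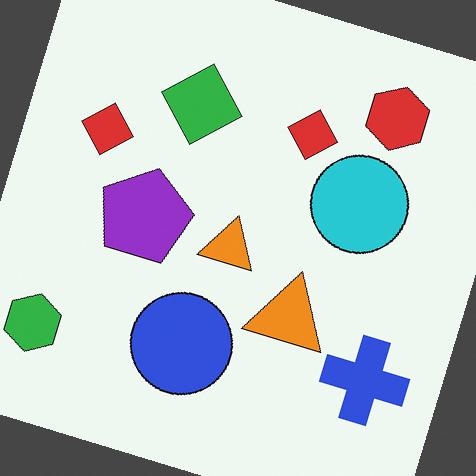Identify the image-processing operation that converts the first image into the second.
It was rotated clockwise by a clearly visible amount.

Every shape is tilted by the same angle and the image corners show triangular fill wedges — a whole-image rotation by a non-right angle.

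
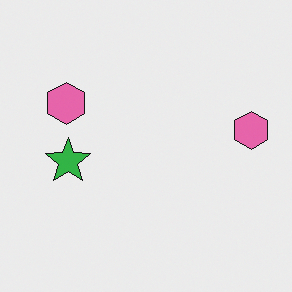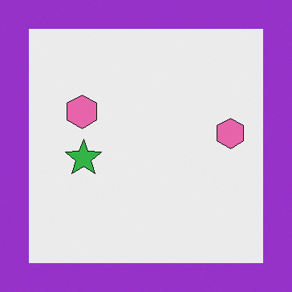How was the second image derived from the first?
The transformation is: framed with a purple border.

A solid purple frame runs around the edge of the second image, with the content slightly shrunk inside it.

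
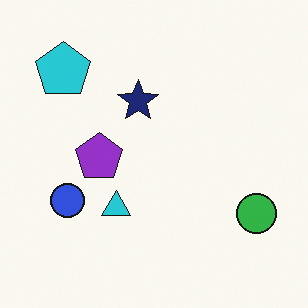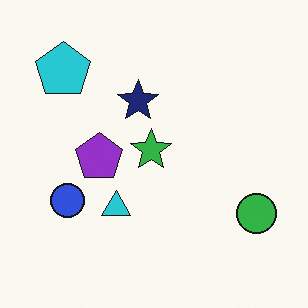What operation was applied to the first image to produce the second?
The second image is the first overlaid with an additional green star.

A green star appears in the second image that is absent from the first.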